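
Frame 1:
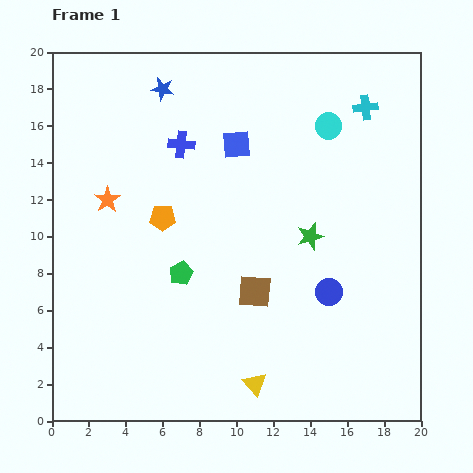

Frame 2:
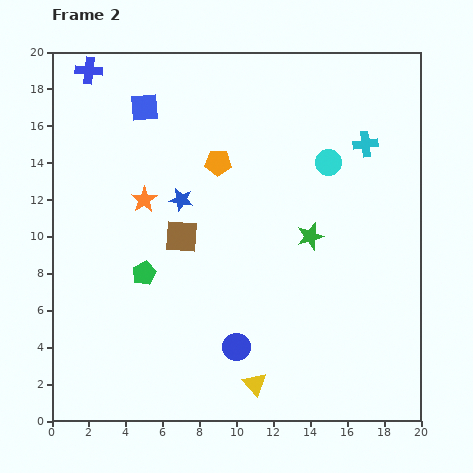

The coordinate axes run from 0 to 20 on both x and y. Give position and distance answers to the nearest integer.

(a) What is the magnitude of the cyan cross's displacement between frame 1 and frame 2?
2

The cyan cross moved from (17, 17) to (17, 15), a distance of √(0² + 2²) ≈ 2.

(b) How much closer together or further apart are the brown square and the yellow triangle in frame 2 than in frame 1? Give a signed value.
+4

Distance in frame 1: 5. Distance in frame 2: 9.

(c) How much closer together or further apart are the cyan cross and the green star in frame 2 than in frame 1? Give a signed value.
-2

Distance in frame 1: 8. Distance in frame 2: 6.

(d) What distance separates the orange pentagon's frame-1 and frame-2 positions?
4

The orange pentagon moved from (6, 11) to (9, 14), a distance of √(3² + 3²) ≈ 4.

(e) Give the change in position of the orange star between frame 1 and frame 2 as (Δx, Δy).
(2, 0)

The orange star was at (3, 12) in frame 1 and (5, 12) in frame 2.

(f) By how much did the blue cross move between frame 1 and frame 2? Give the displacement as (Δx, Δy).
(-5, 4)

The blue cross was at (7, 15) in frame 1 and (2, 19) in frame 2.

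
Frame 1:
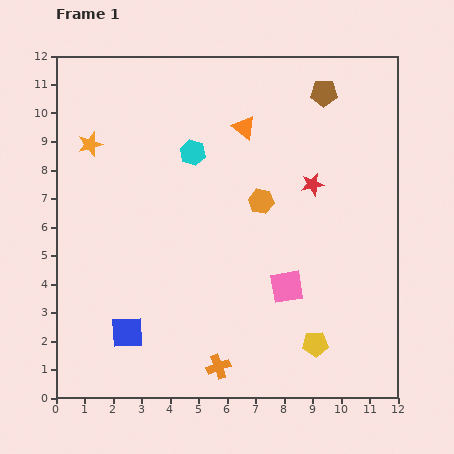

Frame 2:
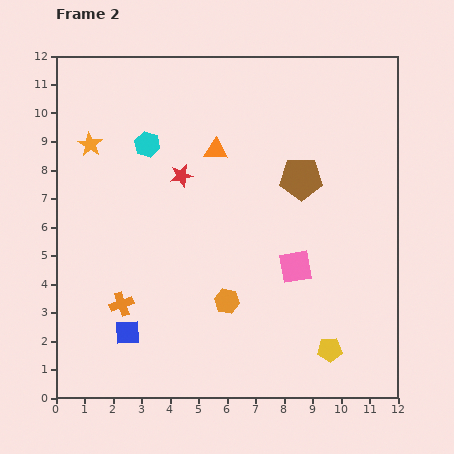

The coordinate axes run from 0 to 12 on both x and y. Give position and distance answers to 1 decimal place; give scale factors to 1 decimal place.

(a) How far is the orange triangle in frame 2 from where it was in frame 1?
1.3

The orange triangle moved from (6.6, 9.5) to (5.6, 8.7), a distance of √(1.0² + 0.8²) ≈ 1.3.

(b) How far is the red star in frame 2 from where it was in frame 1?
4.6

The red star moved from (9.0, 7.5) to (4.4, 7.8), a distance of √(4.6² + 0.3²) ≈ 4.6.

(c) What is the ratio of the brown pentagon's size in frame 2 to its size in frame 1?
1.6×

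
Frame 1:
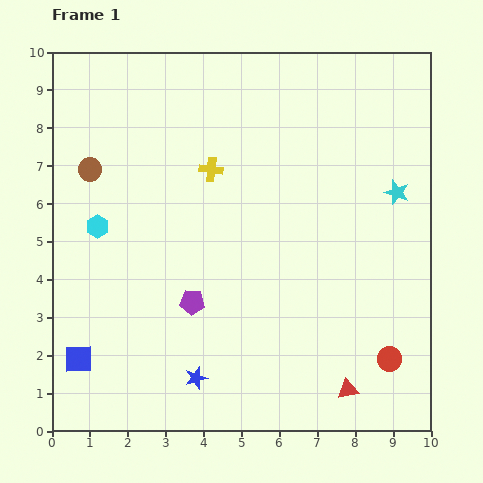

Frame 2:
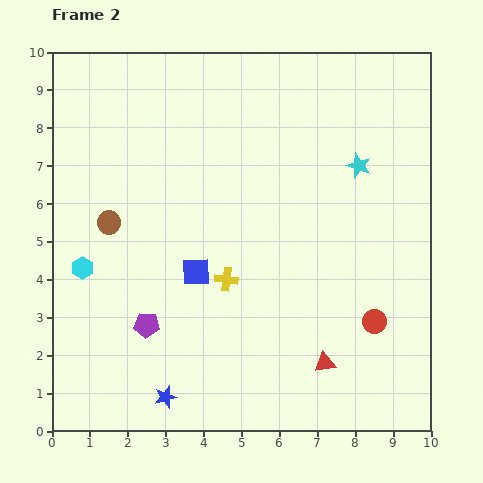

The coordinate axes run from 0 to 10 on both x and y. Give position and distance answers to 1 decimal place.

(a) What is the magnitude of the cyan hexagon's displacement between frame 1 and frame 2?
1.2

The cyan hexagon moved from (1.2, 5.4) to (0.8, 4.3), a distance of √(0.4² + 1.1²) ≈ 1.2.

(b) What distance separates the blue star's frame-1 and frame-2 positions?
0.9

The blue star moved from (3.8, 1.4) to (3.0, 0.9), a distance of √(0.8² + 0.5²) ≈ 0.9.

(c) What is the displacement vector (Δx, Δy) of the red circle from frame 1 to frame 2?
(-0.4, 1.0)

The red circle was at (8.9, 1.9) in frame 1 and (8.5, 2.9) in frame 2.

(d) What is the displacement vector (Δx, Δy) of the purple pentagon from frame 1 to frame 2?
(-1.2, -0.6)

The purple pentagon was at (3.7, 3.4) in frame 1 and (2.5, 2.8) in frame 2.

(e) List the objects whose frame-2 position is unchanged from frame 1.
none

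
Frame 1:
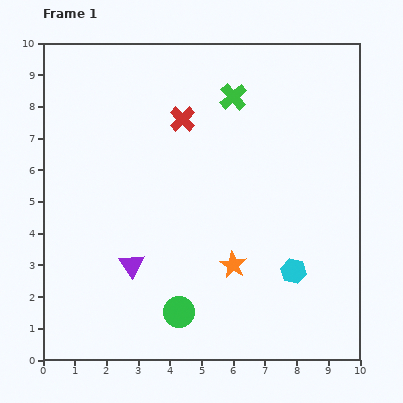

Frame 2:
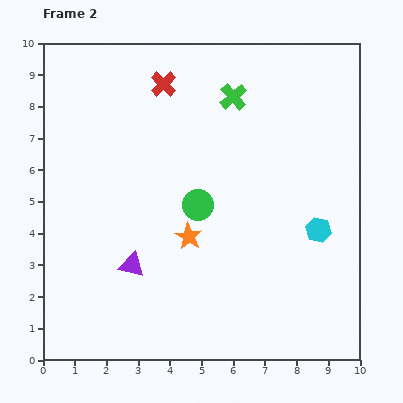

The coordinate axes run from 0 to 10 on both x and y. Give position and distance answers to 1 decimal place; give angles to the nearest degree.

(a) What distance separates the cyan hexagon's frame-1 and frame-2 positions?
1.5

The cyan hexagon moved from (7.9, 2.8) to (8.7, 4.1), a distance of √(0.8² + 1.3²) ≈ 1.5.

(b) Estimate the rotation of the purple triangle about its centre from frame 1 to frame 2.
43° counter-clockwise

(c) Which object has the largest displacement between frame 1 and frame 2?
the green circle

(moved 3.5; next 1.7)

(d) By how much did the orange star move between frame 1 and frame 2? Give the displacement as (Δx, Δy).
(-1.4, 0.9)

The orange star was at (6.0, 3.0) in frame 1 and (4.6, 3.9) in frame 2.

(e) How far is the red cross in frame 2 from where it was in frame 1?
1.3

The red cross moved from (4.4, 7.6) to (3.8, 8.7), a distance of √(0.6² + 1.1²) ≈ 1.3.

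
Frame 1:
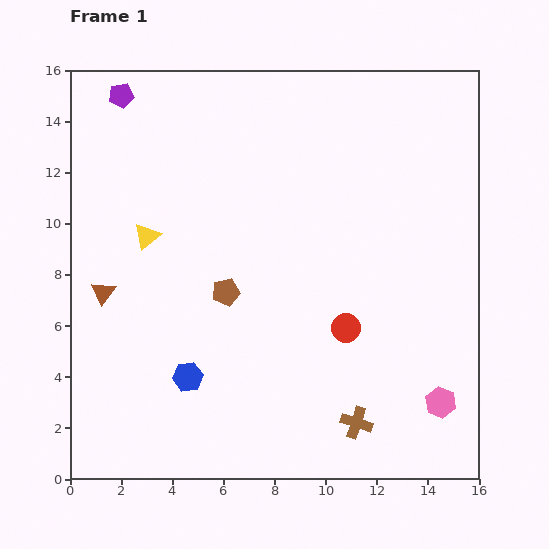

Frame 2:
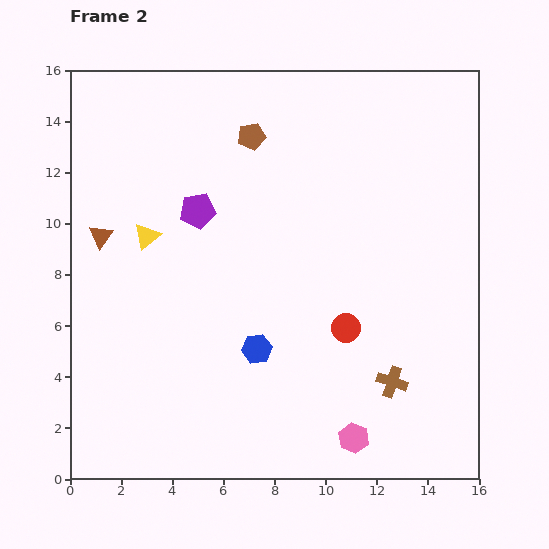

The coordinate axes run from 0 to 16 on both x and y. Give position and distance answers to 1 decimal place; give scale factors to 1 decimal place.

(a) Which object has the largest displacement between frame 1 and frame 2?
the brown pentagon

(moved 6.2; next 5.4)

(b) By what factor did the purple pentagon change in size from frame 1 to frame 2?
1.4×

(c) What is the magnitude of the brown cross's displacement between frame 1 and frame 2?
2.1

The brown cross moved from (11.2, 2.2) to (12.6, 3.8), a distance of √(1.4² + 1.6²) ≈ 2.1.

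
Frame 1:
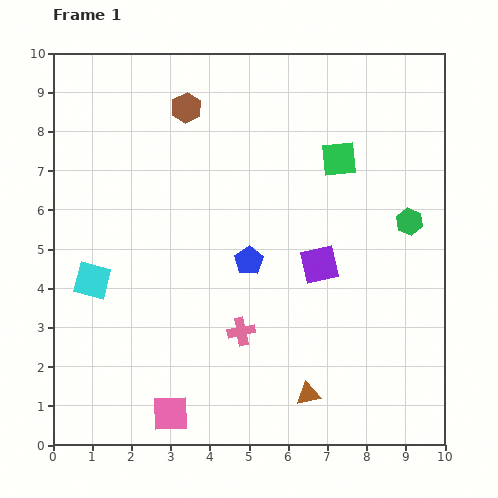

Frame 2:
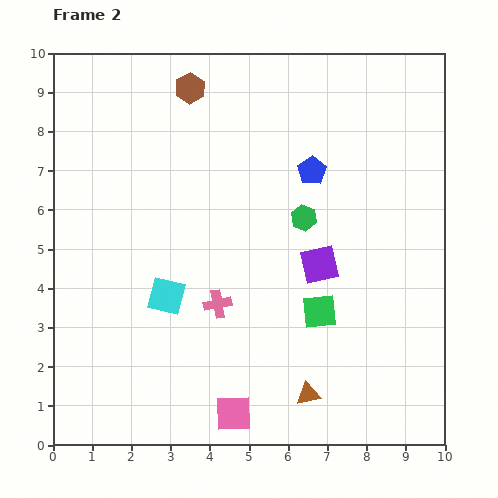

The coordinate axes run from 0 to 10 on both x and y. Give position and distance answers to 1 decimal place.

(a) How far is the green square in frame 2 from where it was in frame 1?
3.9

The green square moved from (7.3, 7.3) to (6.8, 3.4), a distance of √(0.5² + 3.9²) ≈ 3.9.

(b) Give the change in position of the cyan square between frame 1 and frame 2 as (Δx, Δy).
(1.9, -0.4)

The cyan square was at (1.0, 4.2) in frame 1 and (2.9, 3.8) in frame 2.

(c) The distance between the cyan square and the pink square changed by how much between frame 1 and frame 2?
-0.5

Distance in frame 1: 3.9. Distance in frame 2: 3.4.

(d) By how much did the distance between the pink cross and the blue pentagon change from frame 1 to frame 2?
+2.4

Distance in frame 1: 1.8. Distance in frame 2: 4.2.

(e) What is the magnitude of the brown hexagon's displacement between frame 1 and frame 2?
0.5

The brown hexagon moved from (3.4, 8.6) to (3.5, 9.1), a distance of √(0.1² + 0.5²) ≈ 0.5.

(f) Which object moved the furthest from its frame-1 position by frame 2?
the green square

(moved 3.9; next 2.8)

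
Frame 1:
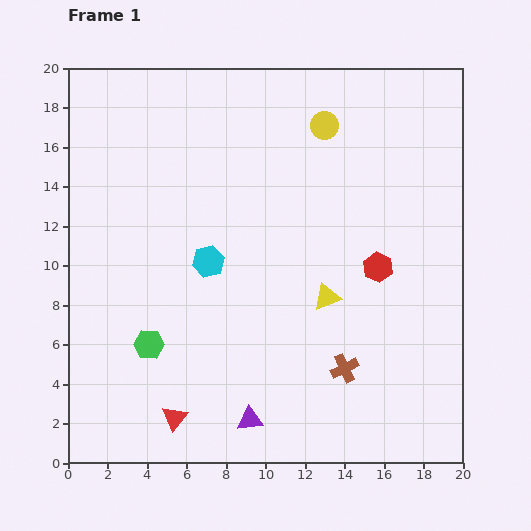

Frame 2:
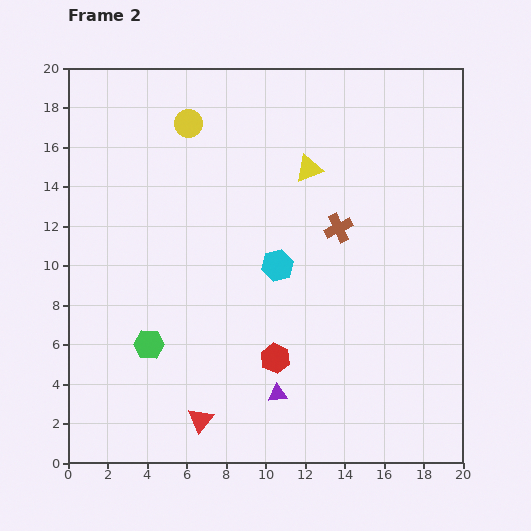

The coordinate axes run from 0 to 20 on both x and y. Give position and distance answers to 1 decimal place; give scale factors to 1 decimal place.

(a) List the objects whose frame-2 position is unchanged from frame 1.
the green hexagon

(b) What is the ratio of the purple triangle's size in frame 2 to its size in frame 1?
0.8×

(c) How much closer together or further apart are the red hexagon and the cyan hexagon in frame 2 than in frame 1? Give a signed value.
-3.9

Distance in frame 1: 8.6. Distance in frame 2: 4.7.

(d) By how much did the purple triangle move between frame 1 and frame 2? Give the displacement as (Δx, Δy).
(1.4, 1.3)

The purple triangle was at (9.2, 2.2) in frame 1 and (10.6, 3.5) in frame 2.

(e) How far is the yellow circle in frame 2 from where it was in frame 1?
6.9

The yellow circle moved from (13.0, 17.1) to (6.1, 17.2), a distance of √(6.9² + 0.1²) ≈ 6.9.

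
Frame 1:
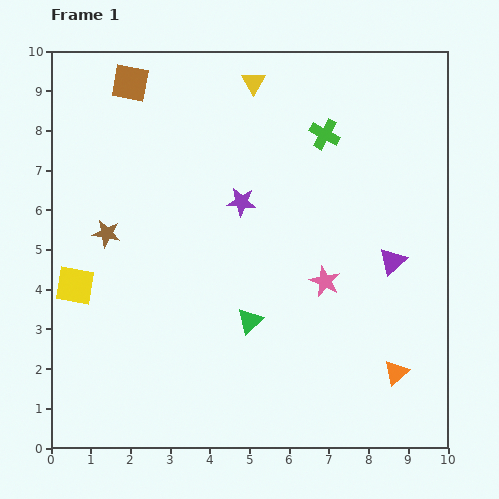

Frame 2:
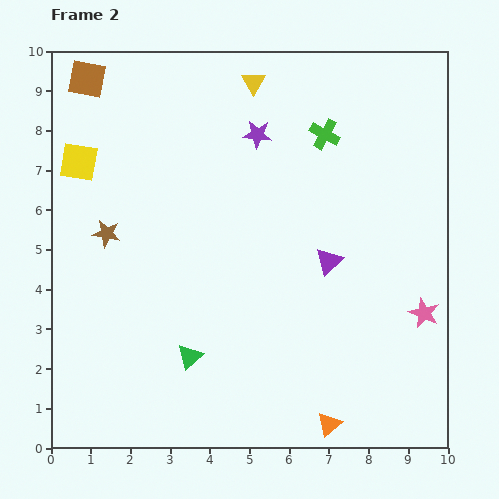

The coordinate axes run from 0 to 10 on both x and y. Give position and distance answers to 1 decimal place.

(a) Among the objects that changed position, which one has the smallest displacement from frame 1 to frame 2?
the brown square

(moved 1.1)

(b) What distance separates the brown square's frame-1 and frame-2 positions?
1.1

The brown square moved from (2.0, 9.2) to (0.9, 9.3), a distance of √(1.1² + 0.1²) ≈ 1.1.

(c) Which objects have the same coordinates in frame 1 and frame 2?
the green cross, the yellow triangle, the brown star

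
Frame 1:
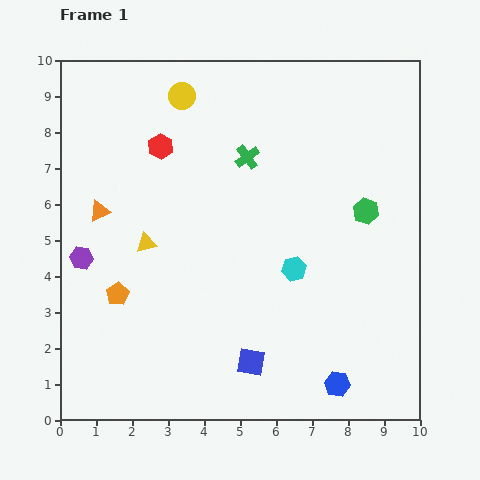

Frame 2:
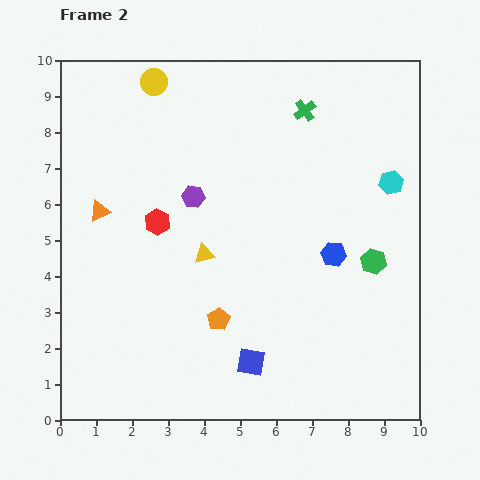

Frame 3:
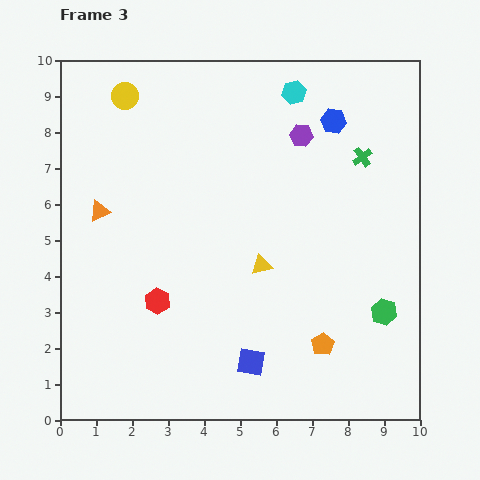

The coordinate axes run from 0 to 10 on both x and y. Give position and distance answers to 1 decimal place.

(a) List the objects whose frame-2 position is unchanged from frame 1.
the blue square, the orange triangle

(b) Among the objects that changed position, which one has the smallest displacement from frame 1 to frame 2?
the yellow circle

(moved 0.9)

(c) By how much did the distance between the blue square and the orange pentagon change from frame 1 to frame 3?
-2.1

Distance in frame 1: 4.2. Distance in frame 3: 2.1.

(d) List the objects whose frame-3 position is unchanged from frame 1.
the blue square, the orange triangle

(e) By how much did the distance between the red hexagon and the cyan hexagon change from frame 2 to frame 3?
+0.3

Distance in frame 2: 6.6. Distance in frame 3: 6.9.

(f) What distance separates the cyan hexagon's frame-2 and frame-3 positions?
3.7

The cyan hexagon moved from (9.2, 6.6) to (6.5, 9.1), a distance of √(2.7² + 2.5²) ≈ 3.7.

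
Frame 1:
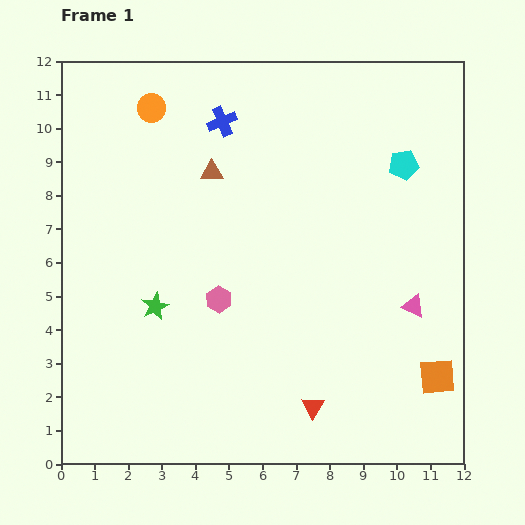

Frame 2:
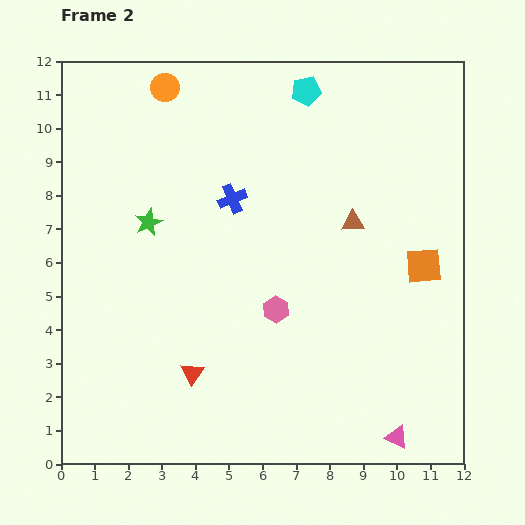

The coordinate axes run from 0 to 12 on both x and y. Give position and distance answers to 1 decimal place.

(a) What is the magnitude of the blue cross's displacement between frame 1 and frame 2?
2.3

The blue cross moved from (4.8, 10.2) to (5.1, 7.9), a distance of √(0.3² + 2.3²) ≈ 2.3.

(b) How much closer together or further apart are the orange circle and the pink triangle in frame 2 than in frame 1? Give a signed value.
+2.7

Distance in frame 1: 9.8. Distance in frame 2: 12.5.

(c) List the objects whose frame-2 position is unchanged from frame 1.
none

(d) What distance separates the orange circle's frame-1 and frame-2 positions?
0.7

The orange circle moved from (2.7, 10.6) to (3.1, 11.2), a distance of √(0.4² + 0.6²) ≈ 0.7.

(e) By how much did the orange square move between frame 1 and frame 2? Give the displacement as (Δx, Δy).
(-0.4, 3.3)

The orange square was at (11.2, 2.6) in frame 1 and (10.8, 5.9) in frame 2.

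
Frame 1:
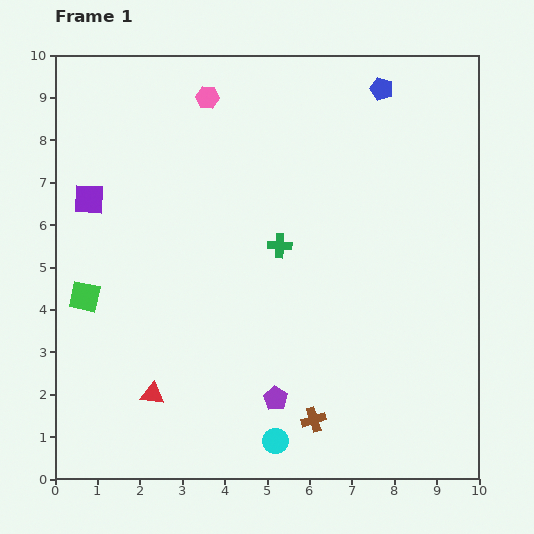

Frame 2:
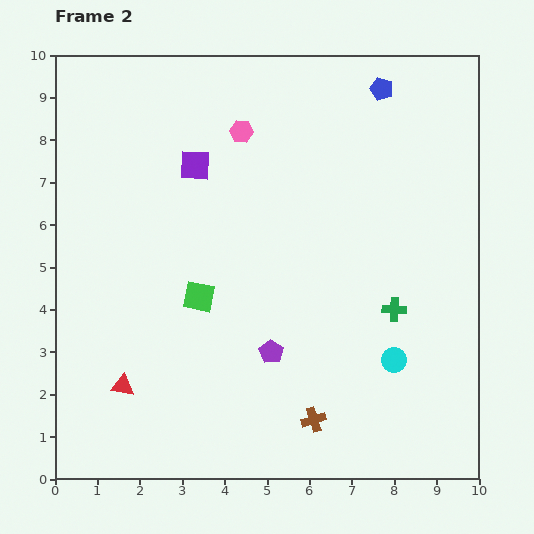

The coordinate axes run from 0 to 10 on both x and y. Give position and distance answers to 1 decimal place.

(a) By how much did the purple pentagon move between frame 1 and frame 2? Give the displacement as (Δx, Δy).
(-0.1, 1.1)

The purple pentagon was at (5.2, 1.9) in frame 1 and (5.1, 3.0) in frame 2.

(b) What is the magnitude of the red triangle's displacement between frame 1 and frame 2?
0.7

The red triangle moved from (2.3, 2.0) to (1.6, 2.2), a distance of √(0.7² + 0.2²) ≈ 0.7.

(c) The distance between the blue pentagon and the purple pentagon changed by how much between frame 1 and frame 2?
-1.0

Distance in frame 1: 7.7. Distance in frame 2: 6.7.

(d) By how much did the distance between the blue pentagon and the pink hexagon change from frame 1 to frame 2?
-0.7

Distance in frame 1: 4.1. Distance in frame 2: 3.4.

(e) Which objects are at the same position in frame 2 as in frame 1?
the blue pentagon, the brown cross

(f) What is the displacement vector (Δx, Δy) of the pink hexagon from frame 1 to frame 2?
(0.8, -0.8)

The pink hexagon was at (3.6, 9.0) in frame 1 and (4.4, 8.2) in frame 2.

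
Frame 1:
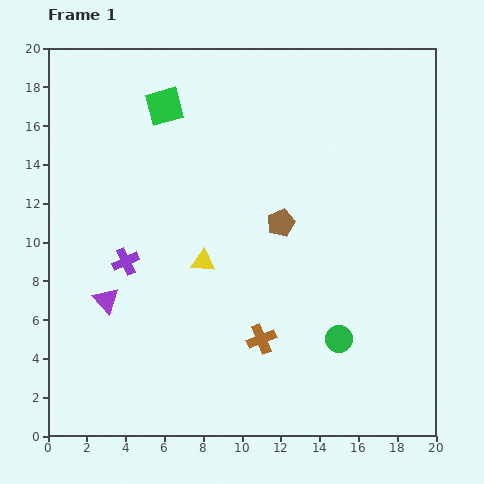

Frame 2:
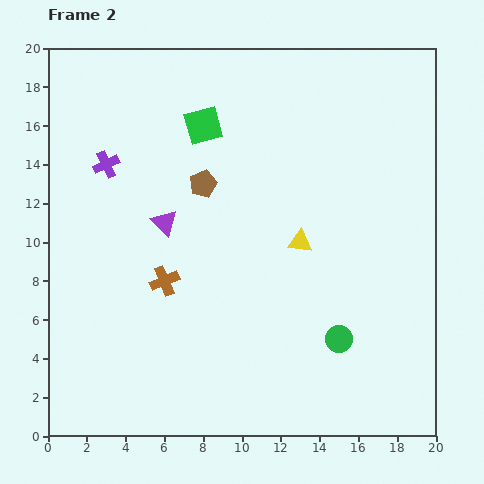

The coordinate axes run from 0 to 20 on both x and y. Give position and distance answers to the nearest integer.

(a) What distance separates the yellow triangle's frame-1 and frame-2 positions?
5

The yellow triangle moved from (8, 9) to (13, 10), a distance of √(5² + 1²) ≈ 5.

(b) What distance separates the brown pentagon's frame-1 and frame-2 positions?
4

The brown pentagon moved from (12, 11) to (8, 13), a distance of √(4² + 2²) ≈ 4.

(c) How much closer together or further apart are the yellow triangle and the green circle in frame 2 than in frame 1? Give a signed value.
-3

Distance in frame 1: 8. Distance in frame 2: 5.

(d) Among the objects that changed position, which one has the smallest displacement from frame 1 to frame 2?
the green square

(moved 2)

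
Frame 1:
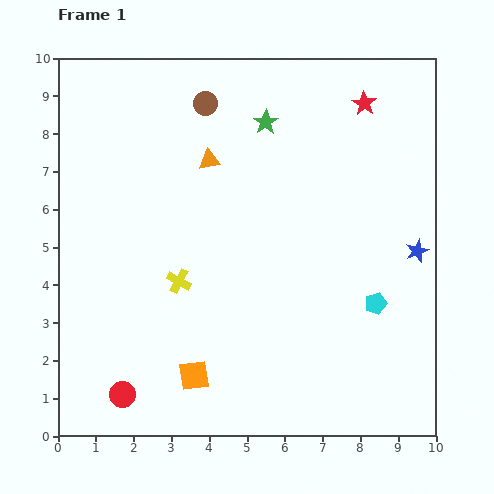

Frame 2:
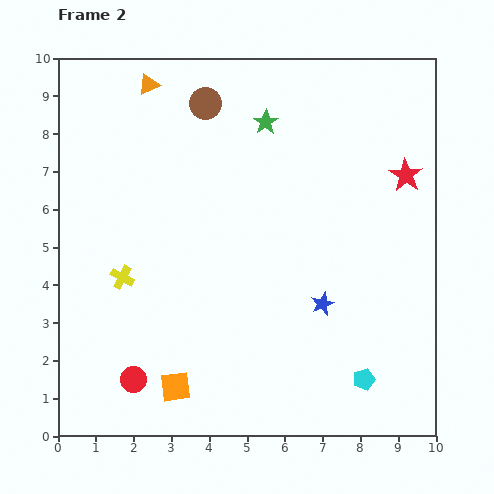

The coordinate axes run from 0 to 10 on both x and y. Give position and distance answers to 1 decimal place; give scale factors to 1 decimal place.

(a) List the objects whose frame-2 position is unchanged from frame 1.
the brown circle, the green star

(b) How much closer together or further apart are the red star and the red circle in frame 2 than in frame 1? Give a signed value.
-1.0

Distance in frame 1: 10.0. Distance in frame 2: 9.0.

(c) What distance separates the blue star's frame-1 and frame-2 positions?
2.9

The blue star moved from (9.5, 4.9) to (7.0, 3.5), a distance of √(2.5² + 1.4²) ≈ 2.9.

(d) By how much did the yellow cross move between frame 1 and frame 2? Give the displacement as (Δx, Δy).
(-1.5, 0.1)

The yellow cross was at (3.2, 4.1) in frame 1 and (1.7, 4.2) in frame 2.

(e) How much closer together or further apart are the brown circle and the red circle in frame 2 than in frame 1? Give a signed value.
-0.5

Distance in frame 1: 8.0. Distance in frame 2: 7.5.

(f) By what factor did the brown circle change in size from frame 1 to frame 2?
1.3×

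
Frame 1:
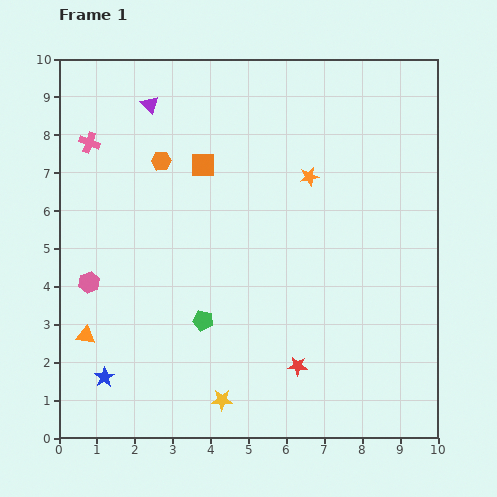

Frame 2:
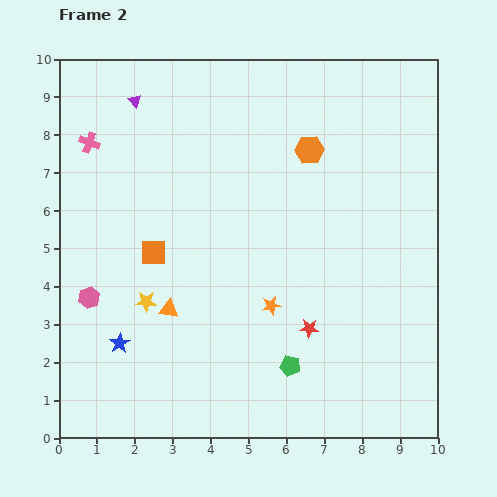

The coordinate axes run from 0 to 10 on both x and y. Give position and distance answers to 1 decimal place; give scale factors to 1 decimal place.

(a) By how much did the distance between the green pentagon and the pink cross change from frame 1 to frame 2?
+2.3

Distance in frame 1: 5.6. Distance in frame 2: 7.9.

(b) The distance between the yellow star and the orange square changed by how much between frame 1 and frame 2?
-4.9

Distance in frame 1: 6.2. Distance in frame 2: 1.3.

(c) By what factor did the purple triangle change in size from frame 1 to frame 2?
0.8×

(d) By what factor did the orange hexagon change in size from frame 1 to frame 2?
1.5×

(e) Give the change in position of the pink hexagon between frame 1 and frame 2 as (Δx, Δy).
(0.0, -0.4)

The pink hexagon was at (0.8, 4.1) in frame 1 and (0.8, 3.7) in frame 2.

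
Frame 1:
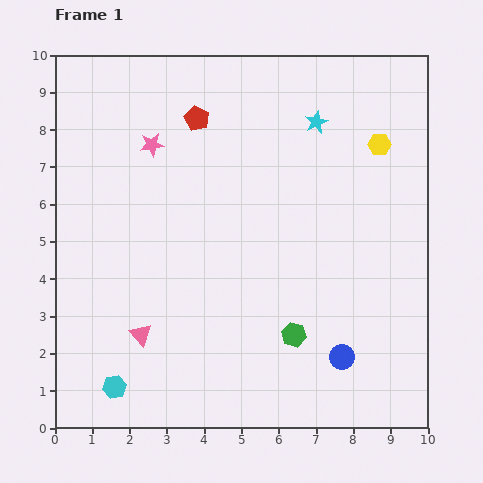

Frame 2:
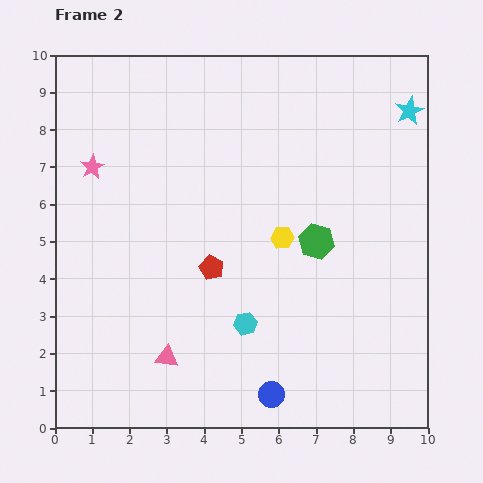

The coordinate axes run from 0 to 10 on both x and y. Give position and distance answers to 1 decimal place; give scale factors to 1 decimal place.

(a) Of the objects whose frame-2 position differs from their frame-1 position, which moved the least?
the pink triangle

(moved 0.9)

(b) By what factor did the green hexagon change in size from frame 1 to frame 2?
1.4×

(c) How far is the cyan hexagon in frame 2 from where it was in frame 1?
3.9

The cyan hexagon moved from (1.6, 1.1) to (5.1, 2.8), a distance of √(3.5² + 1.7²) ≈ 3.9.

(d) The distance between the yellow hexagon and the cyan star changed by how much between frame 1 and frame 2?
+3.0

Distance in frame 1: 1.8. Distance in frame 2: 4.8.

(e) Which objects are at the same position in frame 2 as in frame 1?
none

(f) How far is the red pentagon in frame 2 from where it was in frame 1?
4.0

The red pentagon moved from (3.8, 8.3) to (4.2, 4.3), a distance of √(0.4² + 4.0²) ≈ 4.0.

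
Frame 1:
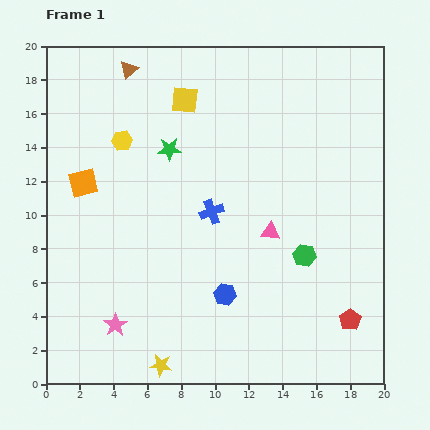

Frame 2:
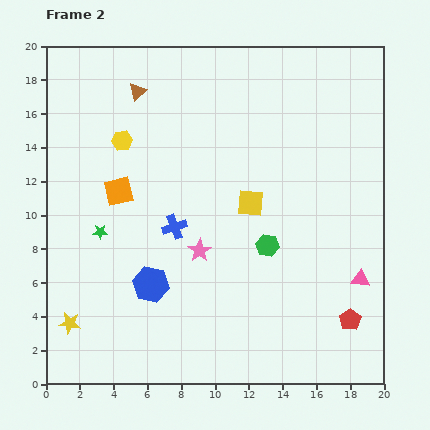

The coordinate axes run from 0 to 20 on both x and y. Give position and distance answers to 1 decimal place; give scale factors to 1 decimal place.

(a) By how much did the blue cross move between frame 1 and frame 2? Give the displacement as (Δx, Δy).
(-2.2, -0.9)

The blue cross was at (9.8, 10.2) in frame 1 and (7.6, 9.3) in frame 2.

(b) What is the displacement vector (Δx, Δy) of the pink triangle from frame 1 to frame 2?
(5.3, -2.8)

The pink triangle was at (13.3, 9.0) in frame 1 and (18.6, 6.2) in frame 2.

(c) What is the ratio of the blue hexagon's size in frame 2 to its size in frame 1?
1.6×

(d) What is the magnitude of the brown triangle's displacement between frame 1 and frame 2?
1.4

The brown triangle moved from (4.9, 18.6) to (5.4, 17.3), a distance of √(0.5² + 1.3²) ≈ 1.4.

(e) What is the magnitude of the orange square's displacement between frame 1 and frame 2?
2.2

The orange square moved from (2.2, 11.9) to (4.3, 11.4), a distance of √(2.1² + 0.5²) ≈ 2.2.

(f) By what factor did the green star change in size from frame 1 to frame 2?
0.6×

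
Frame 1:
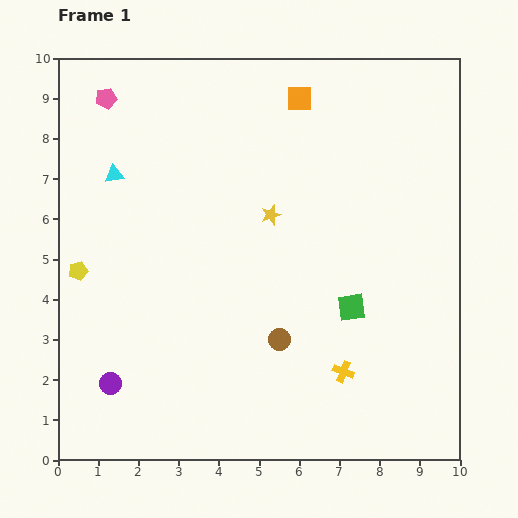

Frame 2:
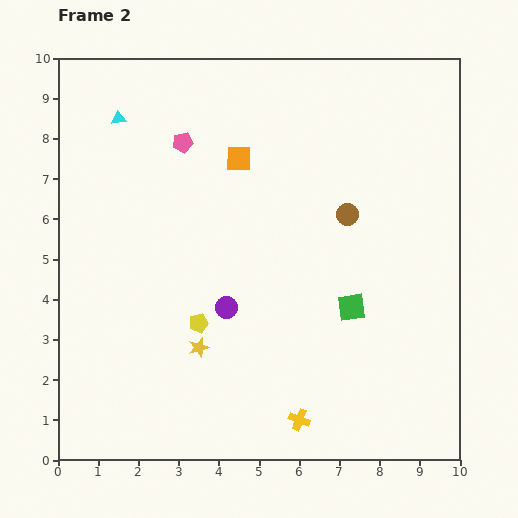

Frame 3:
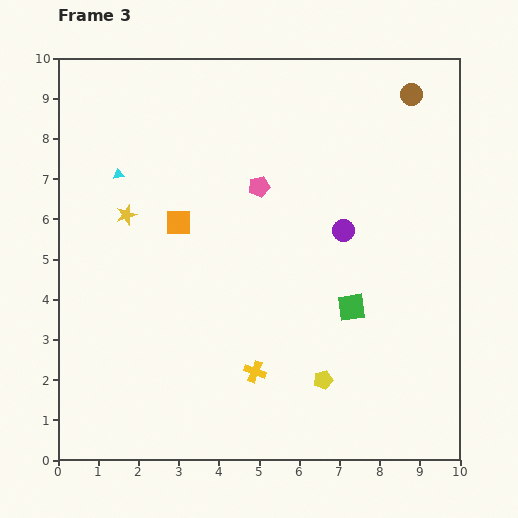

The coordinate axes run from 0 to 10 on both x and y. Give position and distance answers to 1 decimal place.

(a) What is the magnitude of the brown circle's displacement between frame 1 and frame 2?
3.5

The brown circle moved from (5.5, 3.0) to (7.2, 6.1), a distance of √(1.7² + 3.1²) ≈ 3.5.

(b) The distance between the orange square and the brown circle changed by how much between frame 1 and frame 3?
+0.6

Distance in frame 1: 6.0. Distance in frame 3: 6.6.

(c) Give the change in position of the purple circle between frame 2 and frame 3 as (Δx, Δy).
(2.9, 1.9)

The purple circle was at (4.2, 3.8) in frame 2 and (7.1, 5.7) in frame 3.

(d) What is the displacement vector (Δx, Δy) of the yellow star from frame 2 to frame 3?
(-1.8, 3.3)

The yellow star was at (3.5, 2.8) in frame 2 and (1.7, 6.1) in frame 3.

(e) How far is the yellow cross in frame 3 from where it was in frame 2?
1.6

The yellow cross moved from (6.0, 1.0) to (4.9, 2.2), a distance of √(1.1² + 1.2²) ≈ 1.6.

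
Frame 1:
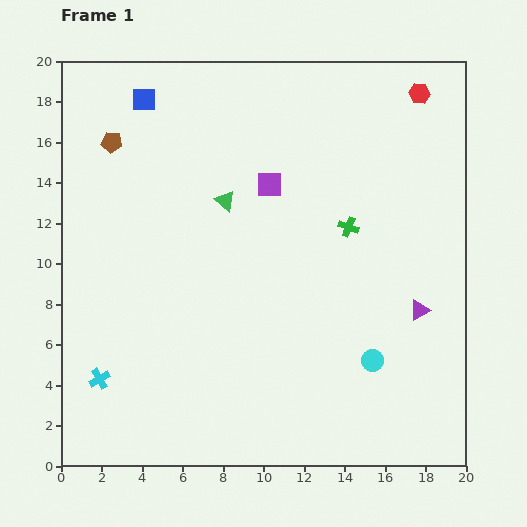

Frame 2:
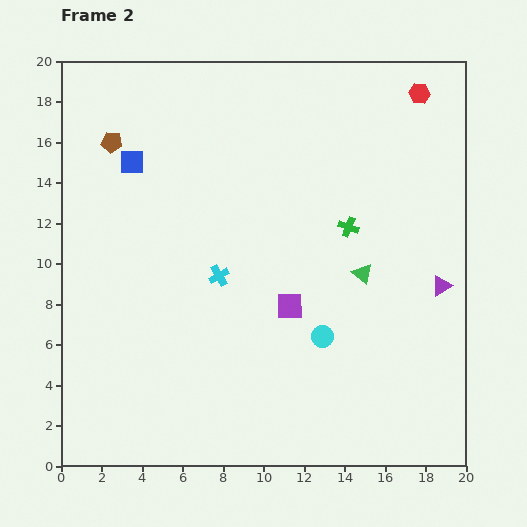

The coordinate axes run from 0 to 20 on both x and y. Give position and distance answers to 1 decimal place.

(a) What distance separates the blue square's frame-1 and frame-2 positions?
3.2

The blue square moved from (4.1, 18.1) to (3.5, 15.0), a distance of √(0.6² + 3.1²) ≈ 3.2.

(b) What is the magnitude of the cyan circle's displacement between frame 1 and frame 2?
2.8

The cyan circle moved from (15.4, 5.2) to (12.9, 6.4), a distance of √(2.5² + 1.2²) ≈ 2.8.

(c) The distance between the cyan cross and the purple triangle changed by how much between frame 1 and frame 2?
-5.2

Distance in frame 1: 16.2. Distance in frame 2: 11.0.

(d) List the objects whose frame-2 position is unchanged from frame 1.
the green cross, the red hexagon, the brown pentagon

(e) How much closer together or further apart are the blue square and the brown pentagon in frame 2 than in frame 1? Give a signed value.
-1.2

Distance in frame 1: 2.6. Distance in frame 2: 1.4.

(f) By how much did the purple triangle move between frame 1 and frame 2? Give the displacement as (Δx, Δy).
(1.1, 1.2)

The purple triangle was at (17.7, 7.7) in frame 1 and (18.8, 8.9) in frame 2.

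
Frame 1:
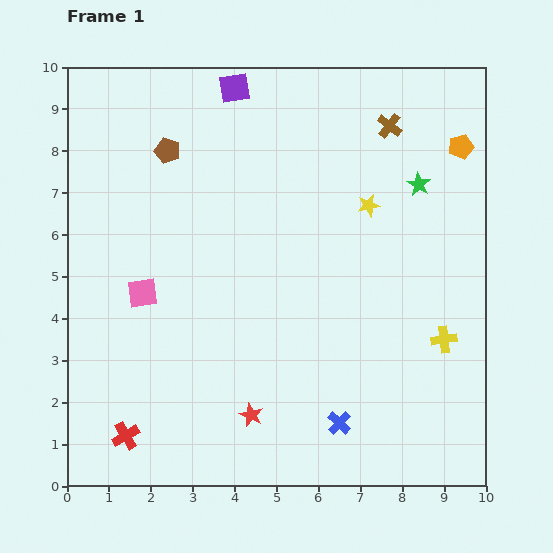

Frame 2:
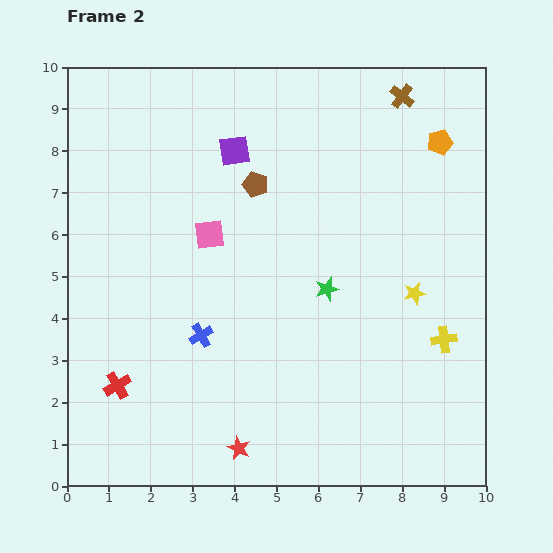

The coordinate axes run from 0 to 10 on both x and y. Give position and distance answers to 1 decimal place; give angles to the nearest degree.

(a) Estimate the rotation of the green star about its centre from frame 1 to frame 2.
26° clockwise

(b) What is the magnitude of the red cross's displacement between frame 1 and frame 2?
1.2

The red cross moved from (1.4, 1.2) to (1.2, 2.4), a distance of √(0.2² + 1.2²) ≈ 1.2.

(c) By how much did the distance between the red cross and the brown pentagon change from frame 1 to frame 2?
-1.1

Distance in frame 1: 6.9. Distance in frame 2: 5.8.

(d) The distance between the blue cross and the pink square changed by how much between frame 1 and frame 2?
-3.2

Distance in frame 1: 5.6. Distance in frame 2: 2.4.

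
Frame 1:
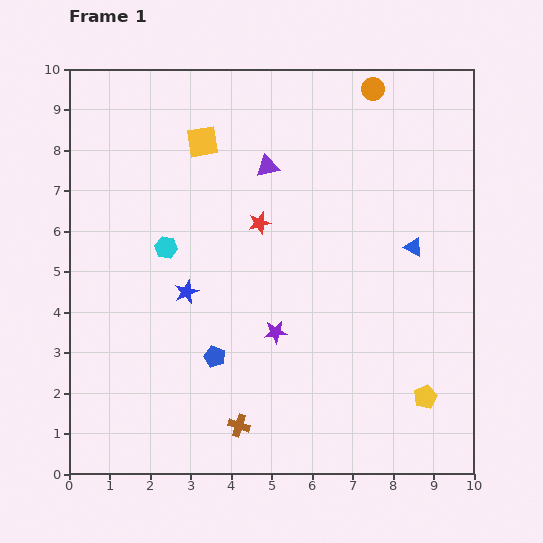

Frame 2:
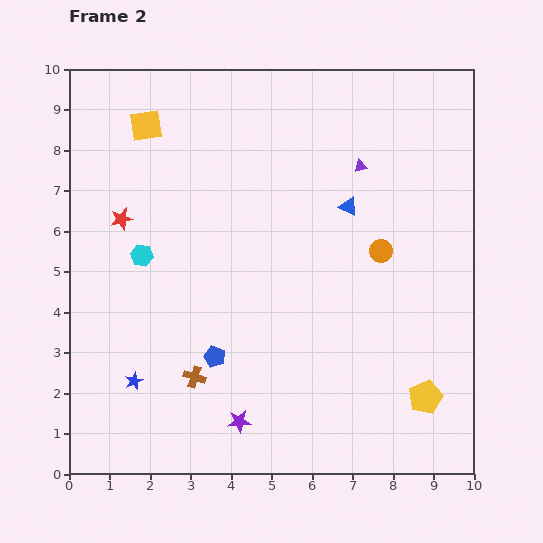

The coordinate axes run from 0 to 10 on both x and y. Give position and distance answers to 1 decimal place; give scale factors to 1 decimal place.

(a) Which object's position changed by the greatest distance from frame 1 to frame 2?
the orange circle

(moved 4.0; next 3.4)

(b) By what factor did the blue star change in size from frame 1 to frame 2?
0.7×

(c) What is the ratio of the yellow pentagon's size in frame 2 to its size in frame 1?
1.4×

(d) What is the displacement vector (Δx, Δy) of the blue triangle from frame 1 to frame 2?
(-1.6, 1.0)

The blue triangle was at (8.5, 5.6) in frame 1 and (6.9, 6.6) in frame 2.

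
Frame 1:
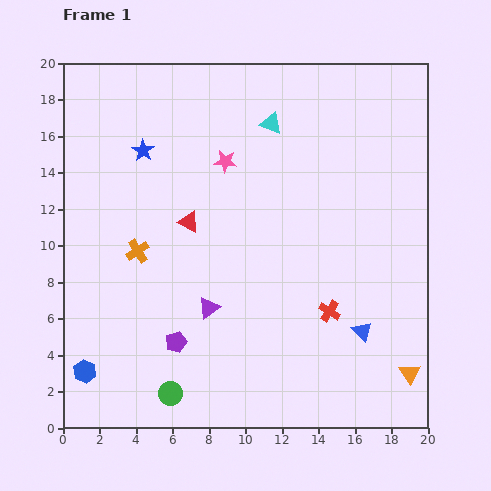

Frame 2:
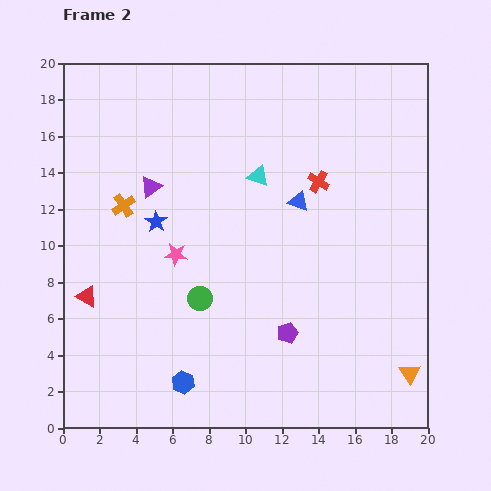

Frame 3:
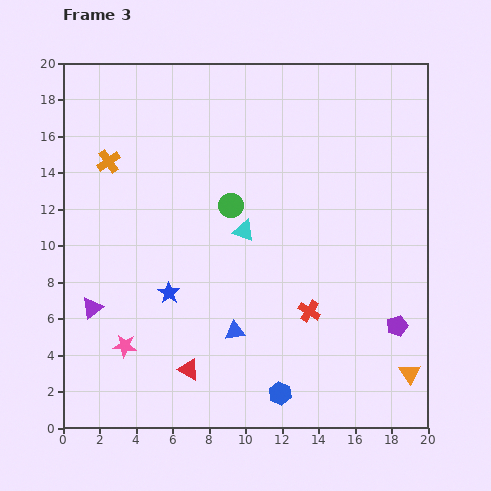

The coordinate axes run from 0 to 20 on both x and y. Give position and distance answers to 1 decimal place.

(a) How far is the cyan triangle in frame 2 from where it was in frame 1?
3.0

The cyan triangle moved from (11.4, 16.7) to (10.7, 13.8), a distance of √(0.7² + 2.9²) ≈ 3.0.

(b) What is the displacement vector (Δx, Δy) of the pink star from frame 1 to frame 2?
(-2.7, -5.1)

The pink star was at (8.9, 14.6) in frame 1 and (6.2, 9.5) in frame 2.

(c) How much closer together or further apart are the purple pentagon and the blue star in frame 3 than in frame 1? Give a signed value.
+1.9

Distance in frame 1: 10.7. Distance in frame 3: 12.6.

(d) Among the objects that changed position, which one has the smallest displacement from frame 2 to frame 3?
the orange cross

(moved 2.5)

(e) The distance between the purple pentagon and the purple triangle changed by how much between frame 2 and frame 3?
+5.7

Distance in frame 2: 11.0. Distance in frame 3: 16.7.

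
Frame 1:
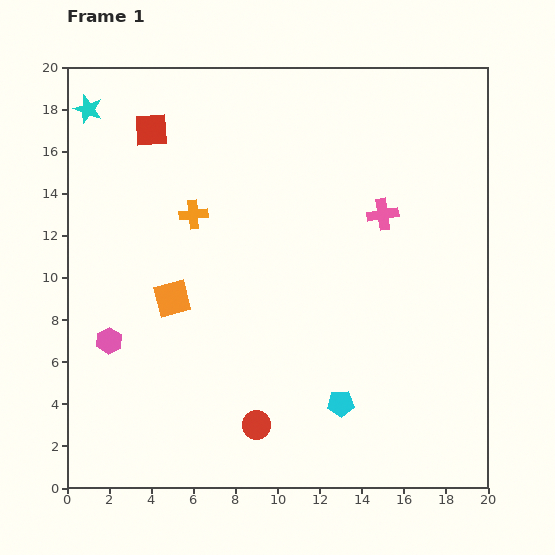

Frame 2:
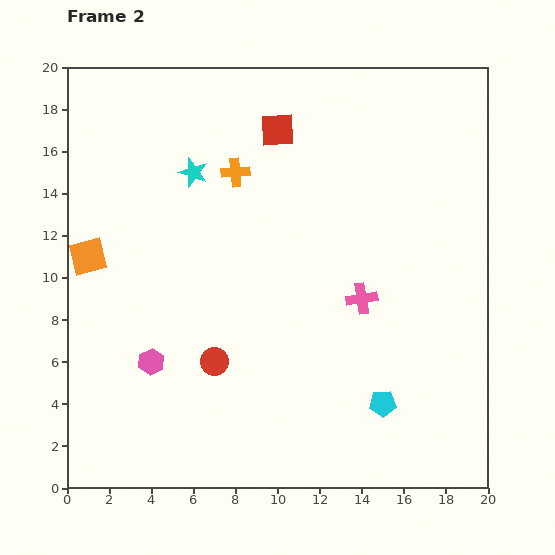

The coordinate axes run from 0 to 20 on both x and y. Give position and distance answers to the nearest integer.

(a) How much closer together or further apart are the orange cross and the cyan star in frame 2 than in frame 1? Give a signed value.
-5

Distance in frame 1: 7. Distance in frame 2: 2.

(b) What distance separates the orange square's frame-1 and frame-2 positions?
4

The orange square moved from (5, 9) to (1, 11), a distance of √(4² + 2²) ≈ 4.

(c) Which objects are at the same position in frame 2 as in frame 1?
none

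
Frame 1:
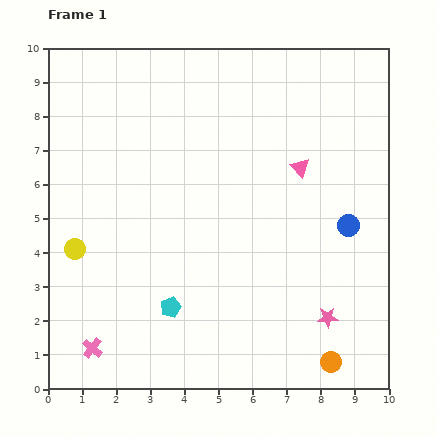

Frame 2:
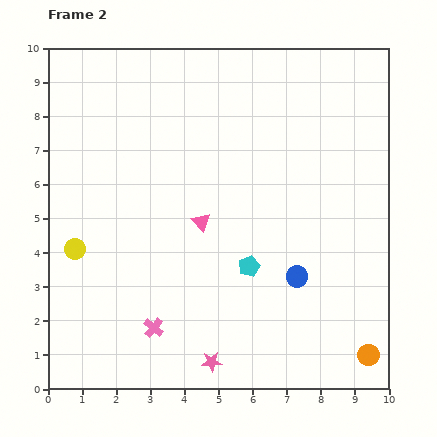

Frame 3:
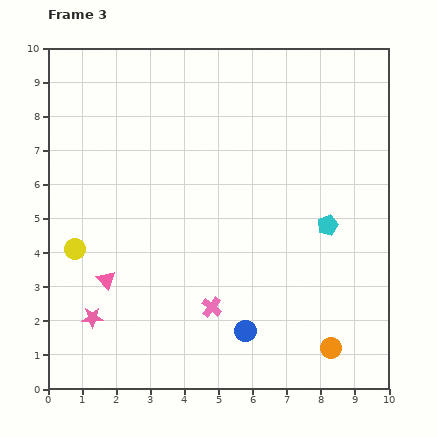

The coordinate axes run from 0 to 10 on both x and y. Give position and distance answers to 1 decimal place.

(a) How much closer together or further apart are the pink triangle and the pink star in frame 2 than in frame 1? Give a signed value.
-0.4

Distance in frame 1: 4.5. Distance in frame 2: 4.1.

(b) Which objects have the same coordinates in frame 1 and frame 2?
the yellow circle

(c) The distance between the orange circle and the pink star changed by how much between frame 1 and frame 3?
+5.8

Distance in frame 1: 1.3. Distance in frame 3: 7.1.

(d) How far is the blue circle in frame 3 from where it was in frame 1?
4.3

The blue circle moved from (8.8, 4.8) to (5.8, 1.7), a distance of √(3.0² + 3.1²) ≈ 4.3.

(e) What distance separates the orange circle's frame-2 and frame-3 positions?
1.1

The orange circle moved from (9.4, 1.0) to (8.3, 1.2), a distance of √(1.1² + 0.2²) ≈ 1.1.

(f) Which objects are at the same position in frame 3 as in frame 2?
the yellow circle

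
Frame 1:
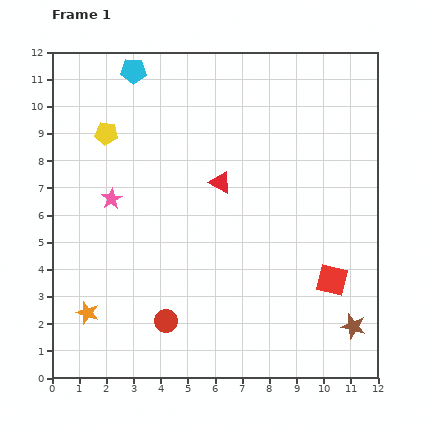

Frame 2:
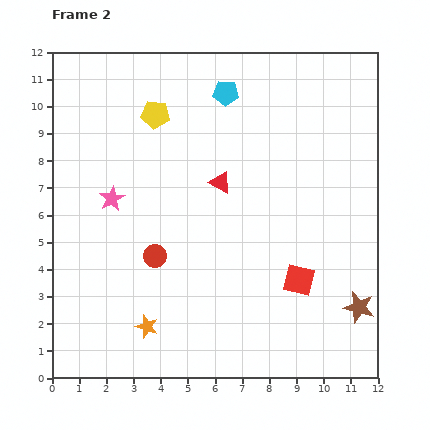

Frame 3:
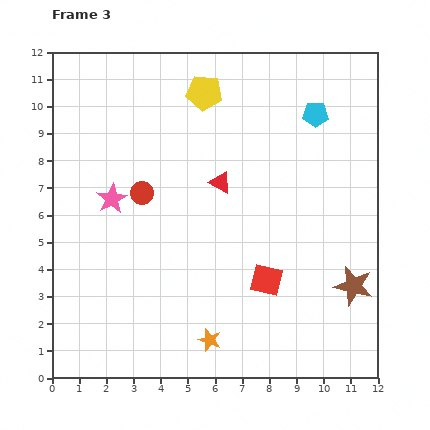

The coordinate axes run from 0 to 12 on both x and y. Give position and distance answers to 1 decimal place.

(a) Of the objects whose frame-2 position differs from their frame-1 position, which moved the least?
the brown star

(moved 0.7)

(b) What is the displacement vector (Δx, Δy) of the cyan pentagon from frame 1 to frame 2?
(3.4, -0.8)

The cyan pentagon was at (3.0, 11.3) in frame 1 and (6.4, 10.5) in frame 2.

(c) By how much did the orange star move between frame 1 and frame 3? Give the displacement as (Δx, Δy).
(4.5, -1.0)

The orange star was at (1.3, 2.4) in frame 1 and (5.8, 1.4) in frame 3.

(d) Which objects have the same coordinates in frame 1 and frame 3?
the red triangle, the pink star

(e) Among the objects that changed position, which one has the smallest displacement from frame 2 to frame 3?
the brown star

(moved 0.8)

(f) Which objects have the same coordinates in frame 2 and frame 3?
the red triangle, the pink star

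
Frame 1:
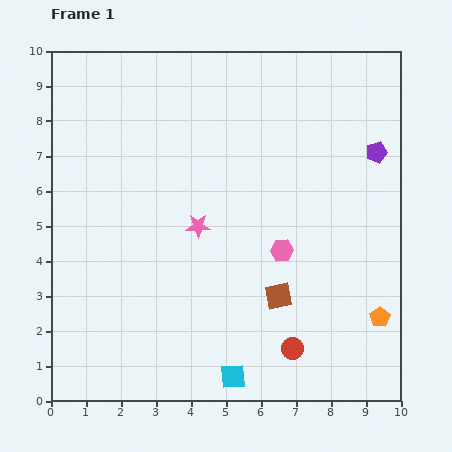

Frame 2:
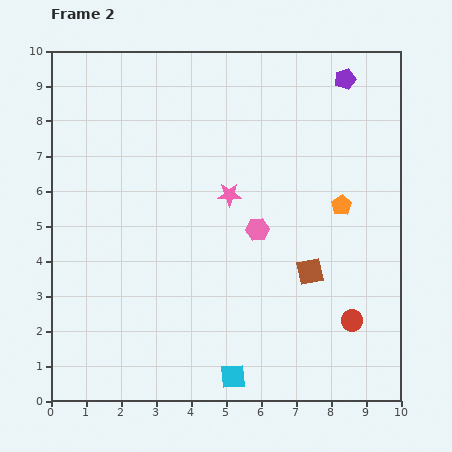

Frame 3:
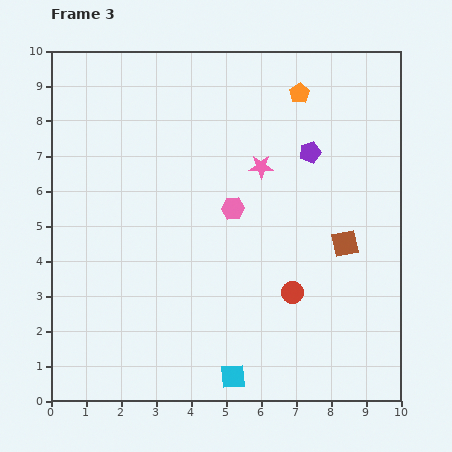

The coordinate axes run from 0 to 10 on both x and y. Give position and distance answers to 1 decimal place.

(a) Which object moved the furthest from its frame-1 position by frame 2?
the orange pentagon

(moved 3.4; next 2.3)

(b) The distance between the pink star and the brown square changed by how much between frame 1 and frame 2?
+0.2

Distance in frame 1: 3.0. Distance in frame 2: 3.2.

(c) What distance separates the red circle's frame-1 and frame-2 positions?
1.9

The red circle moved from (6.9, 1.5) to (8.6, 2.3), a distance of √(1.7² + 0.8²) ≈ 1.9.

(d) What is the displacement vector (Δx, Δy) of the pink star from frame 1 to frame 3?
(1.8, 1.7)

The pink star was at (4.2, 5.0) in frame 1 and (6.0, 6.7) in frame 3.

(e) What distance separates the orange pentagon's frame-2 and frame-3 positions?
3.4

The orange pentagon moved from (8.3, 5.6) to (7.1, 8.8), a distance of √(1.2² + 3.2²) ≈ 3.4.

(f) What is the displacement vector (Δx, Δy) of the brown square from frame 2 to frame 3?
(1.0, 0.8)

The brown square was at (7.4, 3.7) in frame 2 and (8.4, 4.5) in frame 3.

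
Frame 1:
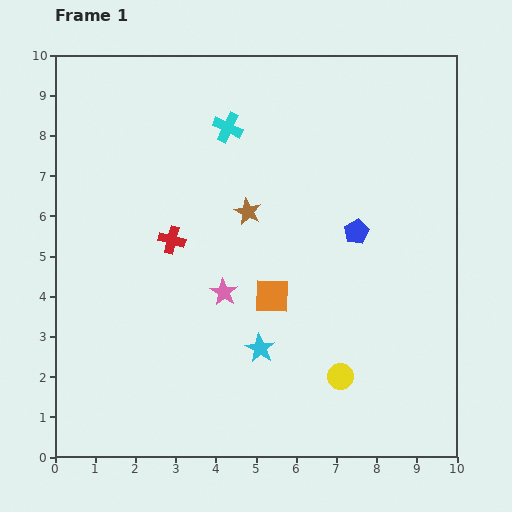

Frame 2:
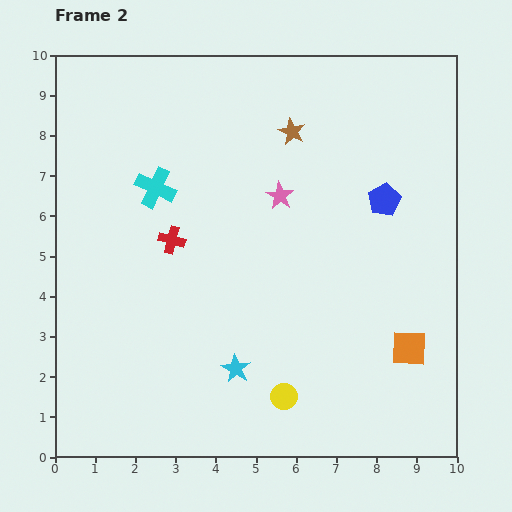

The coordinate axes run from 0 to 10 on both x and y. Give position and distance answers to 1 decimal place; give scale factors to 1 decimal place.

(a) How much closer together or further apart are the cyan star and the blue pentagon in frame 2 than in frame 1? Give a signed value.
+1.8

Distance in frame 1: 3.8. Distance in frame 2: 5.6.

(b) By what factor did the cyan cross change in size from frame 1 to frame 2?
1.4×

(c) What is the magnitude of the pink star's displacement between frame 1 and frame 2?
2.8

The pink star moved from (4.2, 4.1) to (5.6, 6.5), a distance of √(1.4² + 2.4²) ≈ 2.8.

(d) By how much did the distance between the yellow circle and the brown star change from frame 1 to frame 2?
+1.9

Distance in frame 1: 4.7. Distance in frame 2: 6.6.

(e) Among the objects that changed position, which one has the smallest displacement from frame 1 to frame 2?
the cyan star

(moved 0.8)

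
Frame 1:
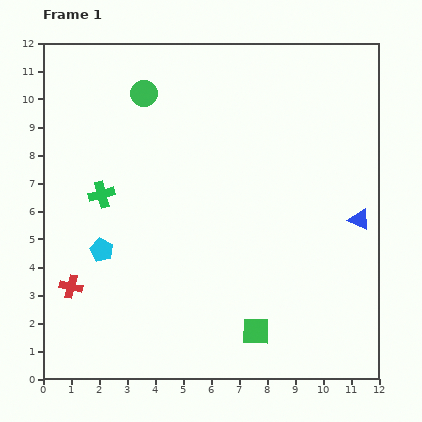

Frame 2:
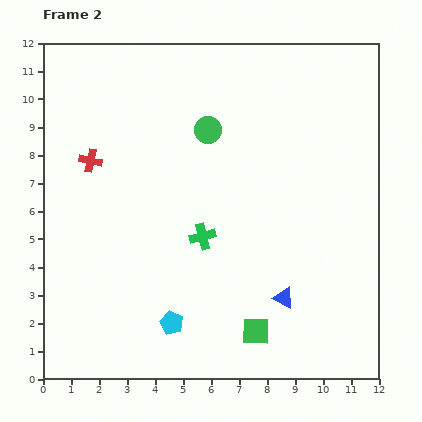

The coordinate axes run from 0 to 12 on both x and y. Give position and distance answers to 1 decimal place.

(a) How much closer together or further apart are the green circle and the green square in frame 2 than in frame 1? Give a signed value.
-2.0

Distance in frame 1: 9.4. Distance in frame 2: 7.4.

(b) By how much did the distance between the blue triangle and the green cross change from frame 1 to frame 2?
-5.6

Distance in frame 1: 9.2. Distance in frame 2: 3.6.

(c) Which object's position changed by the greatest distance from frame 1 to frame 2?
the red cross

(moved 4.6; next 3.9)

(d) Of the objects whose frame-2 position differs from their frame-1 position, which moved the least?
the green circle

(moved 2.6)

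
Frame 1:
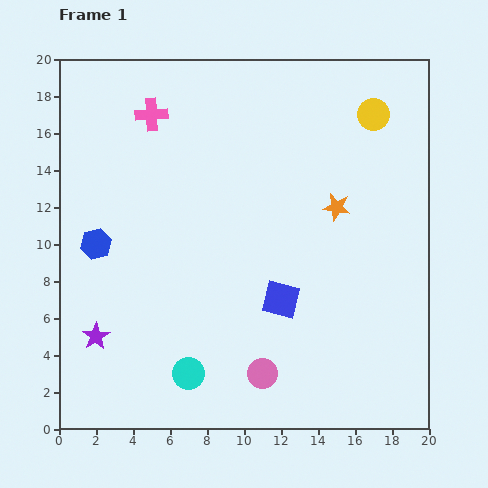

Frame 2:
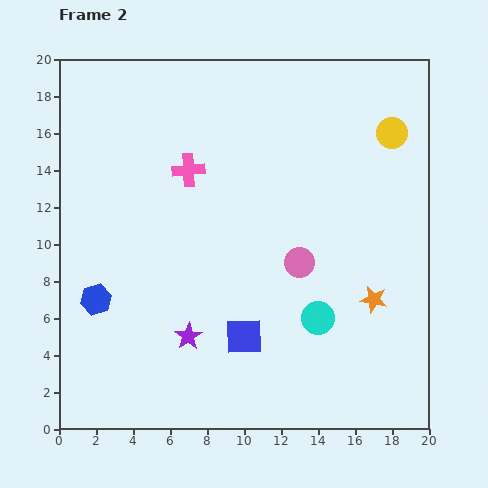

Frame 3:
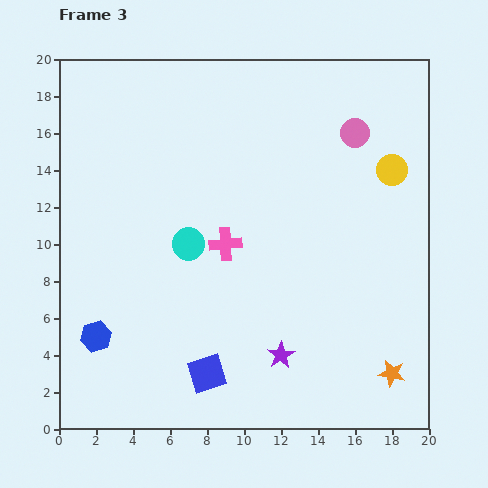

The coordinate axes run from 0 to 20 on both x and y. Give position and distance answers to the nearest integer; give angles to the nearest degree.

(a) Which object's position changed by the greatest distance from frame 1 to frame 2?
the cyan circle

(moved 8; next 6)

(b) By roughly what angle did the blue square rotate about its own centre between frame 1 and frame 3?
31° counter-clockwise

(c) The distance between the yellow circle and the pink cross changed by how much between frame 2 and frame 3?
-1

Distance in frame 2: 11. Distance in frame 3: 10.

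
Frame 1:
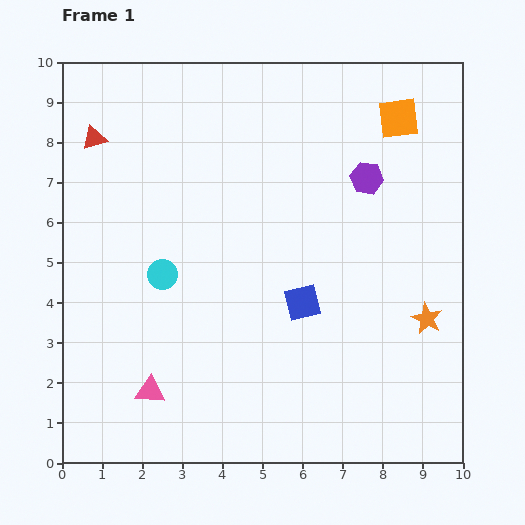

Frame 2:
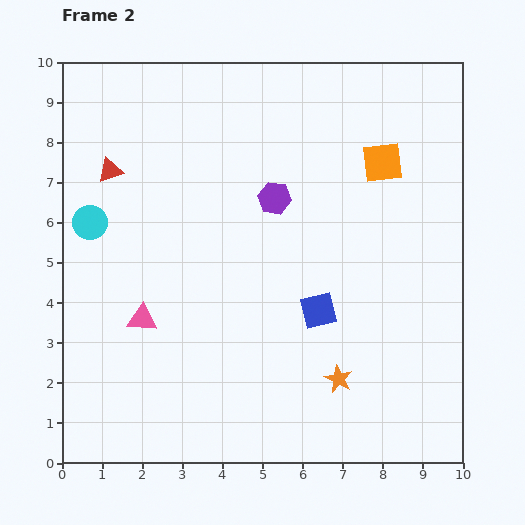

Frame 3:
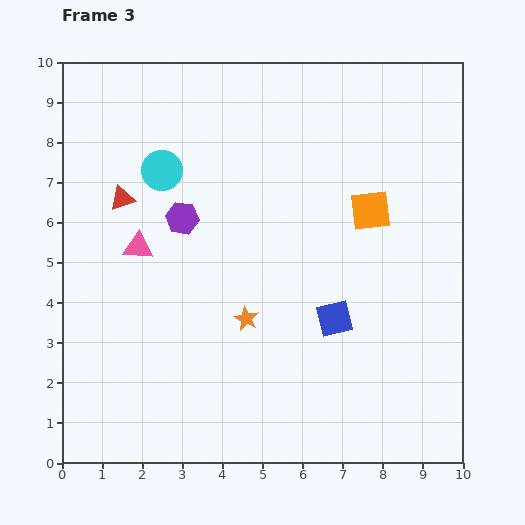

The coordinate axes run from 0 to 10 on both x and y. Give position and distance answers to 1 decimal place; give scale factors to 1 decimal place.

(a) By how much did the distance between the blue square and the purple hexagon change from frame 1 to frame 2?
-0.5

Distance in frame 1: 3.5. Distance in frame 2: 3.0.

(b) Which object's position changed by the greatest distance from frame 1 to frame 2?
the orange star

(moved 2.7; next 2.4)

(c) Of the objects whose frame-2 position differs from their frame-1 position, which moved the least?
the blue square

(moved 0.4)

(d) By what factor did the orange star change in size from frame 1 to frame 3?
0.8×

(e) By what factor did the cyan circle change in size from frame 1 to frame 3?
1.4×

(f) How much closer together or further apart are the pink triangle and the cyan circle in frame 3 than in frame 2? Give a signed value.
-0.7

Distance in frame 2: 2.7. Distance in frame 3: 2.0.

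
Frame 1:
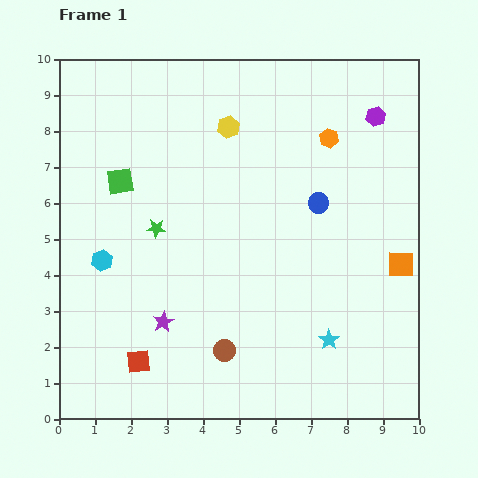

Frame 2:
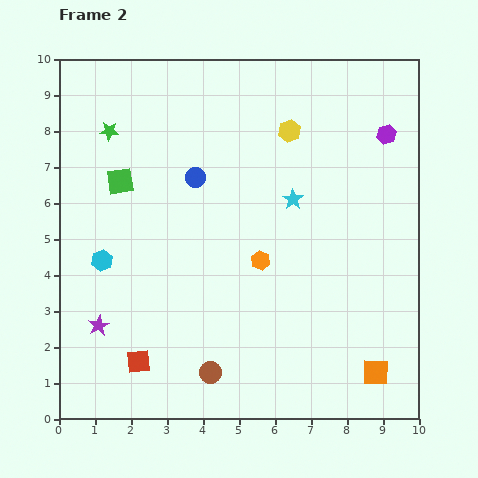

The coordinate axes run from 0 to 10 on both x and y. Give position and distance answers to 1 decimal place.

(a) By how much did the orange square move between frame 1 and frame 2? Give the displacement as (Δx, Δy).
(-0.7, -3.0)

The orange square was at (9.5, 4.3) in frame 1 and (8.8, 1.3) in frame 2.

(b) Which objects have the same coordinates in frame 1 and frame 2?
the red square, the green square, the cyan hexagon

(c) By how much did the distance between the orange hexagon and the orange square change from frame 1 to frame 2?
+0.5

Distance in frame 1: 4.0. Distance in frame 2: 4.5.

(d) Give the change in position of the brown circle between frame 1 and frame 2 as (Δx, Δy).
(-0.4, -0.6)

The brown circle was at (4.6, 1.9) in frame 1 and (4.2, 1.3) in frame 2.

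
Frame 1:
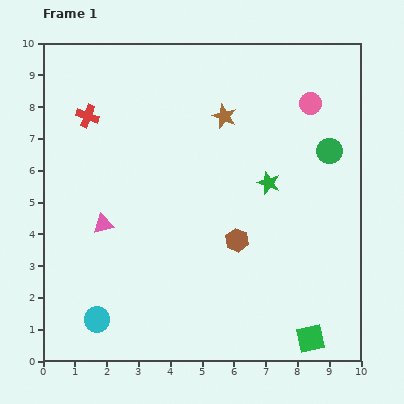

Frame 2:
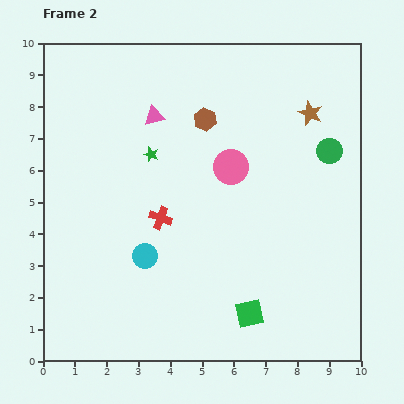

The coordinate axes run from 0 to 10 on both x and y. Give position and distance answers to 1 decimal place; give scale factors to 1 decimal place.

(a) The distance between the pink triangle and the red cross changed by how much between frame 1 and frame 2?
-0.2

Distance in frame 1: 3.4. Distance in frame 2: 3.2.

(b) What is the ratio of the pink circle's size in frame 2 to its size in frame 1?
1.6×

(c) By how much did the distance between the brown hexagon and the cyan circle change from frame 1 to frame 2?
-0.4

Distance in frame 1: 5.1. Distance in frame 2: 4.7.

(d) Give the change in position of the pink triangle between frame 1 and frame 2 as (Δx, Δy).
(1.6, 3.4)

The pink triangle was at (1.9, 4.3) in frame 1 and (3.5, 7.7) in frame 2.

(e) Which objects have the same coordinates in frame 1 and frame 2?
the green circle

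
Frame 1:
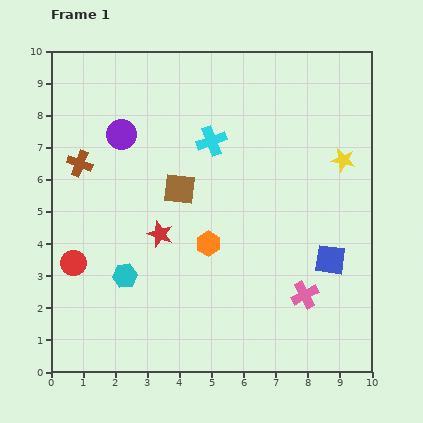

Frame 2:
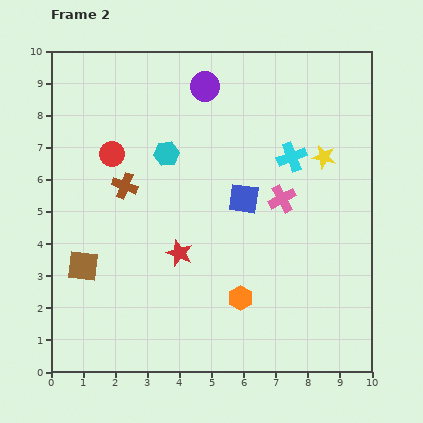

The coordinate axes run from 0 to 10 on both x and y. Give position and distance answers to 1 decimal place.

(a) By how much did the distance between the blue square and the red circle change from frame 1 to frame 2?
-3.7

Distance in frame 1: 8.0. Distance in frame 2: 4.3.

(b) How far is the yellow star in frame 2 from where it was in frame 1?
0.6

The yellow star moved from (9.1, 6.6) to (8.5, 6.7), a distance of √(0.6² + 0.1²) ≈ 0.6.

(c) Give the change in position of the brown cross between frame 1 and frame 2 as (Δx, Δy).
(1.4, -0.7)

The brown cross was at (0.9, 6.5) in frame 1 and (2.3, 5.8) in frame 2.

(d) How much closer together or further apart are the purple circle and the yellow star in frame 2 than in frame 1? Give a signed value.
-2.6

Distance in frame 1: 6.9. Distance in frame 2: 4.3.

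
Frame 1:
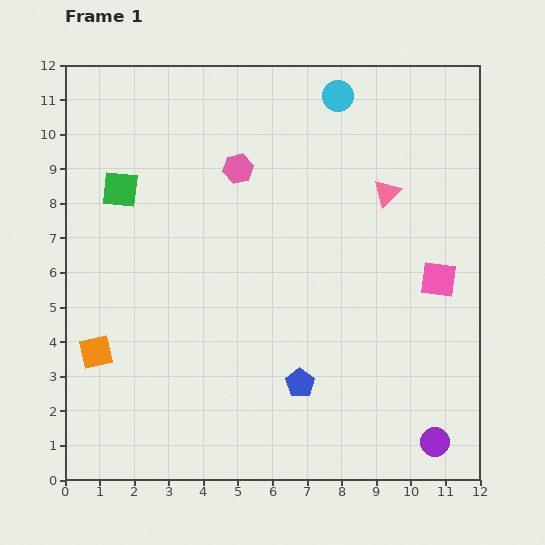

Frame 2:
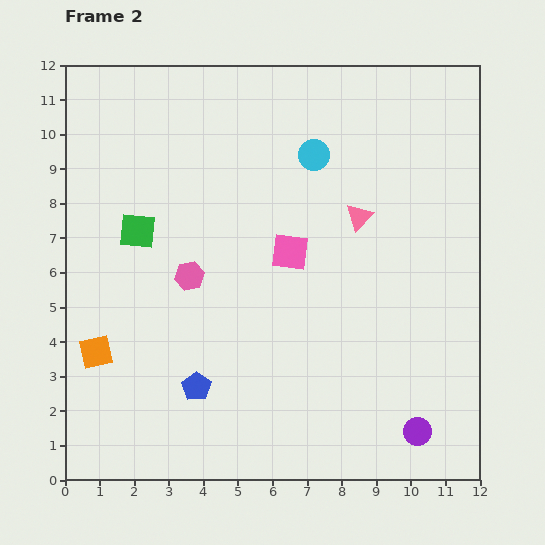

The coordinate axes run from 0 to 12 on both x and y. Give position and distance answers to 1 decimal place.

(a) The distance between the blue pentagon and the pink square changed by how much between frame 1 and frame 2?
-0.3

Distance in frame 1: 5.0. Distance in frame 2: 4.7.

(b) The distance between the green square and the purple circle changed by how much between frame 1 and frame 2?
-1.7

Distance in frame 1: 11.7. Distance in frame 2: 10.0.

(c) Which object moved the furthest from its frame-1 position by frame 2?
the pink square

(moved 4.4; next 3.4)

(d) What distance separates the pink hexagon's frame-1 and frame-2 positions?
3.4

The pink hexagon moved from (5.0, 9.0) to (3.6, 5.9), a distance of √(1.4² + 3.1²) ≈ 3.4.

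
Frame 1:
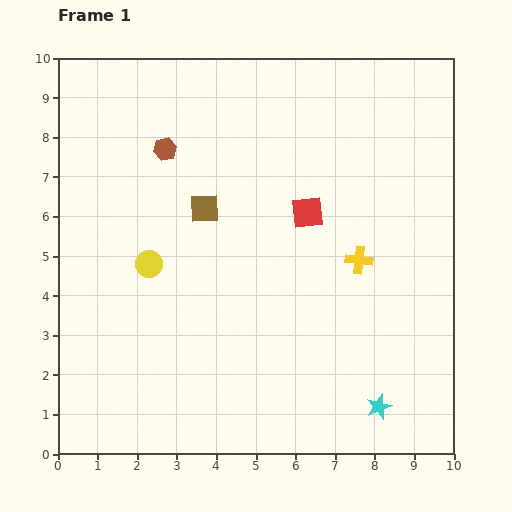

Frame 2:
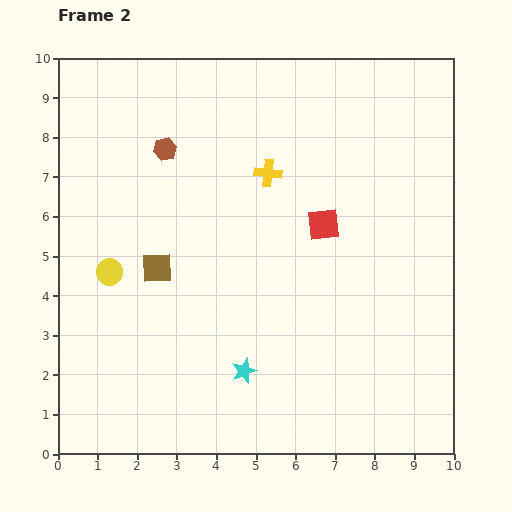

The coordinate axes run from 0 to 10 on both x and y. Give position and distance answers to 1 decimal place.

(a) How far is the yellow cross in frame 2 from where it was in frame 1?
3.2

The yellow cross moved from (7.6, 4.9) to (5.3, 7.1), a distance of √(2.3² + 2.2²) ≈ 3.2.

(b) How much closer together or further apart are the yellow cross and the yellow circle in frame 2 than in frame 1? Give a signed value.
-0.6

Distance in frame 1: 5.3. Distance in frame 2: 4.7.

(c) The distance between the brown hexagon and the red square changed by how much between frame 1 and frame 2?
+0.5

Distance in frame 1: 3.9. Distance in frame 2: 4.4.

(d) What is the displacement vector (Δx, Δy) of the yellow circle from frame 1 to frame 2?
(-1.0, -0.2)

The yellow circle was at (2.3, 4.8) in frame 1 and (1.3, 4.6) in frame 2.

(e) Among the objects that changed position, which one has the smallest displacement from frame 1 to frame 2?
the red square

(moved 0.5)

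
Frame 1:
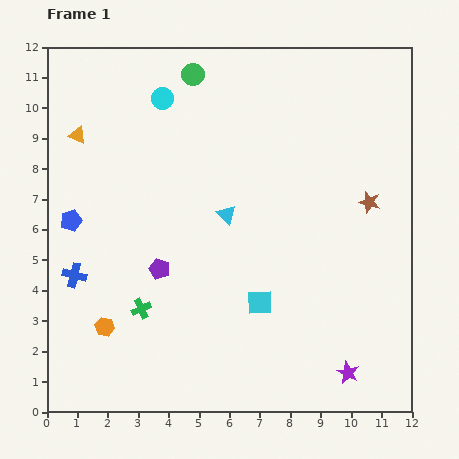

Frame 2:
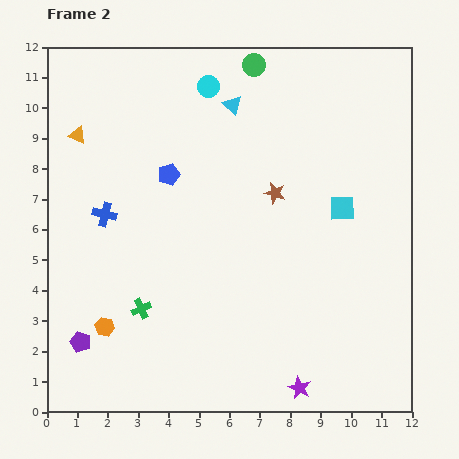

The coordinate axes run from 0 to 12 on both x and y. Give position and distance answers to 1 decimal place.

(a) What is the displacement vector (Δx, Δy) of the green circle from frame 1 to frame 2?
(2.0, 0.3)

The green circle was at (4.8, 11.1) in frame 1 and (6.8, 11.4) in frame 2.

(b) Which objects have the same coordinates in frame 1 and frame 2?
the orange hexagon, the green cross, the orange triangle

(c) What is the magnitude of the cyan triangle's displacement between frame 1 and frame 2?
3.6

The cyan triangle moved from (5.9, 6.5) to (6.1, 10.1), a distance of √(0.2² + 3.6²) ≈ 3.6.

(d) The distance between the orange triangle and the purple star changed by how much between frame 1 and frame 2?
-0.7

Distance in frame 1: 11.8. Distance in frame 2: 11.1.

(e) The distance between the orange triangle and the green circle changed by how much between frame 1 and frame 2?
+1.9

Distance in frame 1: 4.3. Distance in frame 2: 6.2.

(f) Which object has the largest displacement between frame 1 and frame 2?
the cyan square

(moved 4.1; next 3.6)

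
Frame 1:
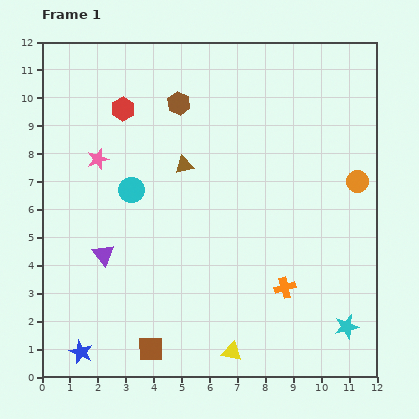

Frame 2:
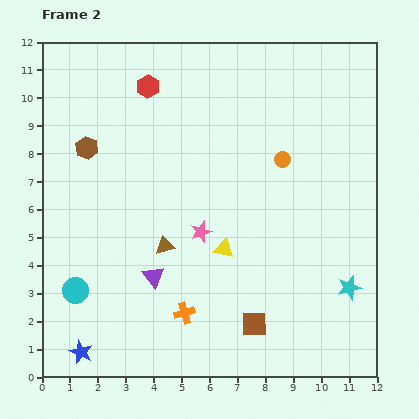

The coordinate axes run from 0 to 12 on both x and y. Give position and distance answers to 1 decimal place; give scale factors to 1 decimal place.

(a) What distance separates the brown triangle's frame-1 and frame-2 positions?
3.0

The brown triangle moved from (5.1, 7.6) to (4.4, 4.7), a distance of √(0.7² + 2.9²) ≈ 3.0.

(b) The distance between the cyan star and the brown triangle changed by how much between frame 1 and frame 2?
-1.4

Distance in frame 1: 8.2. Distance in frame 2: 6.8.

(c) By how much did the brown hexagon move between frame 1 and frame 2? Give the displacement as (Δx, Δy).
(-3.3, -1.6)

The brown hexagon was at (4.9, 9.8) in frame 1 and (1.6, 8.2) in frame 2.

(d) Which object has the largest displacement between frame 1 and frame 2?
the pink star

(moved 4.5; next 4.1)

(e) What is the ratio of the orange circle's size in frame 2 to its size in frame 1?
0.7×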